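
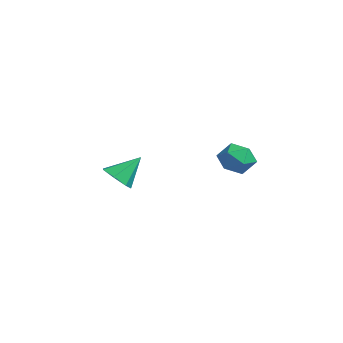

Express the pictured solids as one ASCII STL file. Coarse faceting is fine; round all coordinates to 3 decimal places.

solid 
facet normal -0.129 0.455 0.881
outer loop
vertex 3.277 4.853 1.978
vertex 3.205 3.832 2.494
vertex 4.223 4.345 2.378
endloop
endfacet
facet normal 0.270 0.854 0.445
outer loop
vertex 3.277 4.853 1.978
vertex 4.223 4.345 2.378
vertex 4.241 4.87 1.36
endloop
endfacet
facet normal -0.110 0.983 -0.144
outer loop
vertex 3.277 4.853 1.978
vertex 4.241 4.87 1.36
vertex 3.235 4.682 0.846
endloop
endfacet
facet normal -0.744 0.664 -0.073
outer loop
vertex 3.277 4.853 1.978
vertex 3.235 4.682 0.846
vertex 2.594 4.04 1.547
endloop
endfacet
facet normal -0.756 0.337 0.562
outer loop
vertex 3.277 4.853 1.978
vertex 2.594 4.04 1.547
vertex 3.205 3.832 2.494
endloop
endfacet
facet normal 0.843 0.472 0.258
outer loop
vertex 4.241 4.87 1.36
vertex 4.223 4.345 2.378
vertex 4.766 3.86 1.493
endloop
endfacet
facet normal 0.198 -0.175 0.965
outer loop
vertex 4.223 4.345 2.378
vertex 3.205 3.832 2.494
vertex 4.125 3.218 2.194
endloop
endfacet
facet normal -0.817 -0.366 0.447
outer loop
vertex 3.205 3.832 2.494
vertex 2.594 4.04 1.547
vertex 3.119 3.03 1.68
endloop
endfacet
facet normal -0.798 0.164 -0.580
outer loop
vertex 2.594 4.04 1.547
vertex 3.235 4.682 0.846
vertex 3.137 3.555 0.662
endloop
endfacet
facet normal 0.228 0.681 -0.695
outer loop
vertex 3.235 4.682 0.846
vertex 4.241 4.87 1.36
vertex 4.155 4.068 0.546
endloop
endfacet
facet normal 0.744 -0.664 0.073
outer loop
vertex 4.083 3.047 1.062
vertex 4.766 3.86 1.493
vertex 4.125 3.218 2.194
endloop
endfacet
facet normal 0.110 -0.983 0.144
outer loop
vertex 4.083 3.047 1.062
vertex 4.125 3.218 2.194
vertex 3.119 3.03 1.68
endloop
endfacet
facet normal -0.270 -0.854 -0.445
outer loop
vertex 4.083 3.047 1.062
vertex 3.119 3.03 1.68
vertex 3.137 3.555 0.662
endloop
endfacet
facet normal 0.129 -0.455 -0.881
outer loop
vertex 4.083 3.047 1.062
vertex 3.137 3.555 0.662
vertex 4.155 4.068 0.546
endloop
endfacet
facet normal 0.756 -0.337 -0.562
outer loop
vertex 4.083 3.047 1.062
vertex 4.155 4.068 0.546
vertex 4.766 3.86 1.493
endloop
endfacet
facet normal 0.798 -0.164 0.580
outer loop
vertex 4.125 3.218 2.194
vertex 4.766 3.86 1.493
vertex 4.223 4.345 2.378
endloop
endfacet
facet normal -0.228 -0.681 0.695
outer loop
vertex 3.119 3.03 1.68
vertex 4.125 3.218 2.194
vertex 3.205 3.832 2.494
endloop
endfacet
facet normal -0.843 -0.472 -0.258
outer loop
vertex 3.137 3.555 0.662
vertex 3.119 3.03 1.68
vertex 2.594 4.04 1.547
endloop
endfacet
facet normal -0.198 0.175 -0.965
outer loop
vertex 4.155 4.068 0.546
vertex 3.137 3.555 0.662
vertex 3.235 4.682 0.846
endloop
endfacet
facet normal 0.817 0.366 -0.447
outer loop
vertex 4.766 3.86 1.493
vertex 4.155 4.068 0.546
vertex 4.241 4.87 1.36
endloop
endfacet
facet normal -0.038 -0.705 -0.708
outer loop
vertex -2.165 -0.117 -1.898
vertex -3.229 -0.282 -1.676
vertex -2.779 0.417 -2.396
endloop
endfacet
facet normal 0.705 0.699 -0.119
outer loop
vertex -2.165 -0.117 -1.898
vertex -2.779 0.417 -2.396
vertex -3.151 1.162 -0.224
endloop
endfacet
facet normal -0.039 -0.705 -0.708
outer loop
vertex -2.779 0.417 -2.396
vertex -3.229 -0.282 -1.676
vertex -3.733 0.425 -2.352
endloop
endfacet
facet normal -0.007 0.946 -0.326
outer loop
vertex -2.779 0.417 -2.396
vertex -3.733 0.425 -2.352
vertex -3.151 1.162 -0.224
endloop
endfacet
facet normal -0.038 -0.705 -0.709
outer loop
vertex -3.733 0.425 -2.352
vertex -3.229 -0.282 -1.676
vertex -4.307 -0.1 -1.799
endloop
endfacet
facet normal -0.702 0.710 -0.054
outer loop
vertex -3.733 0.425 -2.352
vertex -4.307 -0.1 -1.799
vertex -3.151 1.162 -0.224
endloop
endfacet
facet normal -0.038 -0.704 -0.709
outer loop
vertex -4.307 -0.1 -1.799
vertex -3.229 -0.282 -1.676
vertex -4.07 -0.762 -1.154
endloop
endfacet
facet normal -0.855 0.171 0.490
outer loop
vertex -4.307 -0.1 -1.799
vertex -4.07 -0.762 -1.154
vertex -3.151 1.162 -0.224
endloop
endfacet
facet normal -0.038 -0.704 -0.709
outer loop
vertex -4.07 -0.762 -1.154
vertex -3.229 -0.282 -1.676
vertex -3.2 -1.063 -0.902
endloop
endfacet
facet normal -0.352 -0.266 0.898
outer loop
vertex -4.07 -0.762 -1.154
vertex -3.2 -1.063 -0.902
vertex -3.151 1.162 -0.224
endloop
endfacet
facet normal -0.038 -0.704 -0.709
outer loop
vertex -3.2 -1.063 -0.902
vertex -3.229 -0.282 -1.676
vertex -2.352 -0.776 -1.233
endloop
endfacet
facet normal 0.428 -0.272 0.862
outer loop
vertex -3.2 -1.063 -0.902
vertex -2.352 -0.776 -1.233
vertex -3.151 1.162 -0.224
endloop
endfacet
facet normal -0.039 -0.704 -0.709
outer loop
vertex -2.352 -0.776 -1.233
vertex -3.229 -0.282 -1.676
vertex -2.165 -0.117 -1.898
endloop
endfacet
facet normal 0.899 0.158 0.409
outer loop
vertex -2.352 -0.776 -1.233
vertex -2.165 -0.117 -1.898
vertex -3.151 1.162 -0.224
endloop
endfacet

endsolid


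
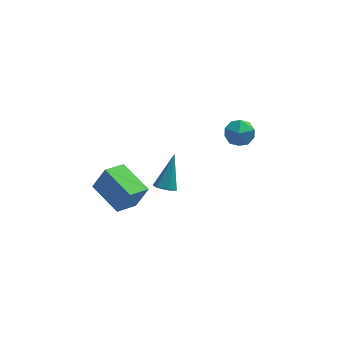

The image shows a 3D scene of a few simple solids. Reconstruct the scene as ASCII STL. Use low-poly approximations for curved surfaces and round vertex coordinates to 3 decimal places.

solid 
facet normal -0.266 -0.564 -0.782
outer loop
vertex 0.508 -1.192 -3.227
vertex 0.003 -1.005 -3.19
vertex 0.364 -0.748 -3.498
endloop
endfacet
facet normal 0.963 0.216 -0.159
outer loop
vertex 0.508 -1.192 -3.227
vertex 0.364 -0.748 -3.498
vertex 0.477 0.005 -1.79
endloop
endfacet
facet normal -0.266 -0.564 -0.782
outer loop
vertex 0.364 -0.748 -3.498
vertex 0.003 -1.005 -3.19
vertex -0.141 -0.561 -3.461
endloop
endfacet
facet normal 0.292 0.868 -0.402
outer loop
vertex 0.364 -0.748 -3.498
vertex -0.141 -0.561 -3.461
vertex 0.477 0.005 -1.79
endloop
endfacet
facet normal -0.265 -0.564 -0.782
outer loop
vertex -0.141 -0.561 -3.461
vertex 0.003 -1.005 -3.19
vertex -0.503 -0.818 -3.153
endloop
endfacet
facet normal -0.604 0.796 -0.046
outer loop
vertex -0.141 -0.561 -3.461
vertex -0.503 -0.818 -3.153
vertex 0.477 0.005 -1.79
endloop
endfacet
facet normal -0.265 -0.564 -0.782
outer loop
vertex -0.503 -0.818 -3.153
vertex 0.003 -1.005 -3.19
vertex -0.359 -1.262 -2.882
endloop
endfacet
facet normal -0.829 0.069 0.554
outer loop
vertex -0.503 -0.818 -3.153
vertex -0.359 -1.262 -2.882
vertex 0.477 0.005 -1.79
endloop
endfacet
facet normal -0.265 -0.564 -0.782
outer loop
vertex -0.359 -1.262 -2.882
vertex 0.003 -1.005 -3.19
vertex 0.147 -1.449 -2.919
endloop
endfacet
facet normal -0.157 -0.583 0.797
outer loop
vertex -0.359 -1.262 -2.882
vertex 0.147 -1.449 -2.919
vertex 0.477 0.005 -1.79
endloop
endfacet
facet normal -0.266 -0.564 -0.782
outer loop
vertex 0.147 -1.449 -2.919
vertex 0.003 -1.005 -3.19
vertex 0.508 -1.192 -3.227
endloop
endfacet
facet normal 0.739 -0.510 0.441
outer loop
vertex 0.147 -1.449 -2.919
vertex 0.508 -1.192 -3.227
vertex 0.477 0.005 -1.79
endloop
endfacet
facet normal -0.584 0.764 0.274
outer loop
vertex -2.548 -2.813 0.066
vertex -1.759 -2.065 -0.339
vertex -3.093 -2.835 -1.036
endloop
endfacet
facet normal -0.680 -0.644 0.349
outer loop
vertex -2.101 -4.135 -1.501
vertex -2.548 -2.813 0.066
vertex -3.093 -2.835 -1.036
endloop
endfacet
facet normal -0.584 0.764 0.274
outer loop
vertex -3.093 -2.835 -1.036
vertex -1.759 -2.065 -0.339
vertex -2.304 -2.087 -1.441
endloop
endfacet
facet normal -0.443 -0.018 -0.896
outer loop
vertex -2.304 -2.087 -1.441
vertex -2.101 -4.135 -1.501
vertex -3.093 -2.835 -1.036
endloop
endfacet
facet normal 0.443 0.018 0.896
outer loop
vertex -2.548 -2.813 0.066
vertex -0.767 -3.365 -0.804
vertex -1.759 -2.065 -0.339
endloop
endfacet
facet normal -0.680 -0.644 0.349
outer loop
vertex -1.556 -4.113 -0.399
vertex -2.548 -2.813 0.066
vertex -2.101 -4.135 -1.501
endloop
endfacet
facet normal 0.443 0.018 0.896
outer loop
vertex -1.556 -4.113 -0.399
vertex -0.767 -3.365 -0.804
vertex -2.548 -2.813 0.066
endloop
endfacet
facet normal 0.680 0.644 -0.349
outer loop
vertex -1.759 -2.065 -0.339
vertex -0.767 -3.365 -0.804
vertex -2.304 -2.087 -1.441
endloop
endfacet
facet normal -0.443 -0.018 -0.896
outer loop
vertex -1.312 -3.387 -1.906
vertex -2.101 -4.135 -1.501
vertex -2.304 -2.087 -1.441
endloop
endfacet
facet normal 0.680 0.644 -0.349
outer loop
vertex -2.304 -2.087 -1.441
vertex -0.767 -3.365 -0.804
vertex -1.312 -3.387 -1.906
endloop
endfacet
facet normal 0.584 -0.764 -0.274
outer loop
vertex -1.312 -3.387 -1.906
vertex -1.556 -4.113 -0.399
vertex -2.101 -4.135 -1.501
endloop
endfacet
facet normal 0.584 -0.764 -0.274
outer loop
vertex -0.767 -3.365 -0.804
vertex -1.556 -4.113 -0.399
vertex -1.312 -3.387 -1.906
endloop
endfacet
facet normal -0.512 0.449 0.732
outer loop
vertex 3.103 2.152 -1.648
vertex 2.761 1.444 -1.453
vertex 3.457 1.668 -1.104
endloop
endfacet
facet normal 0.112 0.777 0.619
outer loop
vertex 3.103 2.152 -1.648
vertex 3.457 1.668 -1.104
vertex 3.905 2.047 -1.661
endloop
endfacet
facet normal 0.129 0.990 -0.062
outer loop
vertex 3.103 2.152 -1.648
vertex 3.905 2.047 -1.661
vertex 3.487 2.058 -2.354
endloop
endfacet
facet normal -0.485 0.793 -0.369
outer loop
vertex 3.103 2.152 -1.648
vertex 3.487 2.058 -2.354
vertex 2.78 1.685 -2.226
endloop
endfacet
facet normal -0.880 0.459 0.121
outer loop
vertex 3.103 2.152 -1.648
vertex 2.78 1.685 -2.226
vertex 2.761 1.444 -1.453
endloop
endfacet
facet normal 0.633 0.300 0.713
outer loop
vertex 3.905 2.047 -1.661
vertex 3.457 1.668 -1.104
vertex 4.06 1.275 -1.474
endloop
endfacet
facet normal -0.375 -0.233 0.897
outer loop
vertex 3.457 1.668 -1.104
vertex 2.761 1.444 -1.453
vertex 3.353 0.902 -1.346
endloop
endfacet
facet normal -0.972 -0.217 -0.092
outer loop
vertex 2.761 1.444 -1.453
vertex 2.78 1.685 -2.226
vertex 2.935 0.913 -2.039
endloop
endfacet
facet normal -0.332 0.325 -0.886
outer loop
vertex 2.78 1.685 -2.226
vertex 3.487 2.058 -2.354
vertex 3.383 1.292 -2.596
endloop
endfacet
facet normal 0.660 0.644 -0.388
outer loop
vertex 3.487 2.058 -2.354
vertex 3.905 2.047 -1.661
vertex 4.079 1.516 -2.247
endloop
endfacet
facet normal 0.485 -0.793 0.369
outer loop
vertex 3.737 0.808 -2.052
vertex 4.06 1.275 -1.474
vertex 3.353 0.902 -1.346
endloop
endfacet
facet normal -0.129 -0.990 0.062
outer loop
vertex 3.737 0.808 -2.052
vertex 3.353 0.902 -1.346
vertex 2.935 0.913 -2.039
endloop
endfacet
facet normal -0.112 -0.777 -0.619
outer loop
vertex 3.737 0.808 -2.052
vertex 2.935 0.913 -2.039
vertex 3.383 1.292 -2.596
endloop
endfacet
facet normal 0.512 -0.449 -0.732
outer loop
vertex 3.737 0.808 -2.052
vertex 3.383 1.292 -2.596
vertex 4.079 1.516 -2.247
endloop
endfacet
facet normal 0.880 -0.459 -0.121
outer loop
vertex 3.737 0.808 -2.052
vertex 4.079 1.516 -2.247
vertex 4.06 1.275 -1.474
endloop
endfacet
facet normal 0.332 -0.325 0.886
outer loop
vertex 3.353 0.902 -1.346
vertex 4.06 1.275 -1.474
vertex 3.457 1.668 -1.104
endloop
endfacet
facet normal -0.660 -0.644 0.388
outer loop
vertex 2.935 0.913 -2.039
vertex 3.353 0.902 -1.346
vertex 2.761 1.444 -1.453
endloop
endfacet
facet normal -0.633 -0.300 -0.713
outer loop
vertex 3.383 1.292 -2.596
vertex 2.935 0.913 -2.039
vertex 2.78 1.685 -2.226
endloop
endfacet
facet normal 0.375 0.233 -0.897
outer loop
vertex 4.079 1.516 -2.247
vertex 3.383 1.292 -2.596
vertex 3.487 2.058 -2.354
endloop
endfacet
facet normal 0.972 0.217 0.092
outer loop
vertex 4.06 1.275 -1.474
vertex 4.079 1.516 -2.247
vertex 3.905 2.047 -1.661
endloop
endfacet

endsolid


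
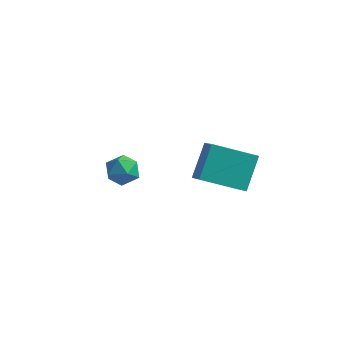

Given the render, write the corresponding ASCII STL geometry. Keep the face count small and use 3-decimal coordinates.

solid 
facet normal -0.832 -0.419 0.365
outer loop
vertex 1.009 -2.603 0.863
vertex 0.965 -1.346 2.206
vertex 0.299 -1.837 0.123
endloop
endfacet
facet normal 0.024 -0.683 -0.730
outer loop
vertex 2.055 -0.954 -0.646
vertex 1.009 -2.603 0.863
vertex 0.299 -1.837 0.123
endloop
endfacet
facet normal -0.832 -0.418 0.365
outer loop
vertex 0.299 -1.837 0.123
vertex 0.965 -1.346 2.206
vertex 0.256 -0.58 1.466
endloop
endfacet
facet normal -0.554 0.599 -0.578
outer loop
vertex 0.256 -0.58 1.466
vertex 2.055 -0.954 -0.646
vertex 0.299 -1.837 0.123
endloop
endfacet
facet normal 0.554 -0.599 0.578
outer loop
vertex 1.009 -2.603 0.863
vertex 2.721 -0.463 1.437
vertex 0.965 -1.346 2.206
endloop
endfacet
facet normal 0.024 -0.683 -0.730
outer loop
vertex 2.764 -1.72 0.094
vertex 1.009 -2.603 0.863
vertex 2.055 -0.954 -0.646
endloop
endfacet
facet normal 0.554 -0.599 0.578
outer loop
vertex 2.764 -1.72 0.094
vertex 2.721 -0.463 1.437
vertex 1.009 -2.603 0.863
endloop
endfacet
facet normal -0.024 0.683 0.730
outer loop
vertex 0.965 -1.346 2.206
vertex 2.721 -0.463 1.437
vertex 0.256 -0.58 1.466
endloop
endfacet
facet normal -0.554 0.598 -0.578
outer loop
vertex 2.011 0.303 0.697
vertex 2.055 -0.954 -0.646
vertex 0.256 -0.58 1.466
endloop
endfacet
facet normal -0.024 0.683 0.730
outer loop
vertex 0.256 -0.58 1.466
vertex 2.721 -0.463 1.437
vertex 2.011 0.303 0.697
endloop
endfacet
facet normal 0.832 0.418 -0.364
outer loop
vertex 2.011 0.303 0.697
vertex 2.764 -1.72 0.094
vertex 2.055 -0.954 -0.646
endloop
endfacet
facet normal 0.832 0.418 -0.365
outer loop
vertex 2.721 -0.463 1.437
vertex 2.764 -1.72 0.094
vertex 2.011 0.303 0.697
endloop
endfacet
facet normal 0.275 0.858 0.434
outer loop
vertex -3.283 -0.079 -1.766
vertex -3.851 -0.224 -1.12
vertex -3.032 -0.519 -1.056
endloop
endfacet
facet normal 0.817 0.573 0.066
outer loop
vertex -3.283 -0.079 -1.766
vertex -3.032 -0.519 -1.056
vertex -2.779 -0.788 -1.847
endloop
endfacet
facet normal 0.610 0.503 -0.612
outer loop
vertex -3.283 -0.079 -1.766
vertex -2.779 -0.788 -1.847
vertex -3.442 -0.658 -2.4
endloop
endfacet
facet normal -0.061 0.745 -0.665
outer loop
vertex -3.283 -0.079 -1.766
vertex -3.442 -0.658 -2.4
vertex -4.104 -0.31 -1.95
endloop
endfacet
facet normal -0.267 0.964 -0.018
outer loop
vertex -3.283 -0.079 -1.766
vertex -4.104 -0.31 -1.95
vertex -3.851 -0.224 -1.12
endloop
endfacet
facet normal 0.941 -0.079 0.328
outer loop
vertex -2.779 -0.788 -1.847
vertex -3.032 -0.519 -1.056
vertex -3.036 -1.37 -1.25
endloop
endfacet
facet normal 0.066 0.382 0.922
outer loop
vertex -3.032 -0.519 -1.056
vertex -3.851 -0.224 -1.12
vertex -3.698 -1.022 -0.8
endloop
endfacet
facet normal -0.811 0.553 0.190
outer loop
vertex -3.851 -0.224 -1.12
vertex -4.104 -0.31 -1.95
vertex -4.361 -0.892 -1.353
endloop
endfacet
facet normal -0.478 0.197 -0.856
outer loop
vertex -4.104 -0.31 -1.95
vertex -3.442 -0.658 -2.4
vertex -4.108 -1.161 -2.144
endloop
endfacet
facet normal 0.606 -0.193 -0.772
outer loop
vertex -3.442 -0.658 -2.4
vertex -2.779 -0.788 -1.847
vertex -3.289 -1.456 -2.08
endloop
endfacet
facet normal 0.061 -0.745 0.665
outer loop
vertex -3.857 -1.601 -1.434
vertex -3.036 -1.37 -1.25
vertex -3.698 -1.022 -0.8
endloop
endfacet
facet normal -0.610 -0.503 0.612
outer loop
vertex -3.857 -1.601 -1.434
vertex -3.698 -1.022 -0.8
vertex -4.361 -0.892 -1.353
endloop
endfacet
facet normal -0.817 -0.573 -0.066
outer loop
vertex -3.857 -1.601 -1.434
vertex -4.361 -0.892 -1.353
vertex -4.108 -1.161 -2.144
endloop
endfacet
facet normal -0.275 -0.858 -0.434
outer loop
vertex -3.857 -1.601 -1.434
vertex -4.108 -1.161 -2.144
vertex -3.289 -1.456 -2.08
endloop
endfacet
facet normal 0.267 -0.964 0.018
outer loop
vertex -3.857 -1.601 -1.434
vertex -3.289 -1.456 -2.08
vertex -3.036 -1.37 -1.25
endloop
endfacet
facet normal 0.478 -0.197 0.856
outer loop
vertex -3.698 -1.022 -0.8
vertex -3.036 -1.37 -1.25
vertex -3.032 -0.519 -1.056
endloop
endfacet
facet normal -0.606 0.193 0.772
outer loop
vertex -4.361 -0.892 -1.353
vertex -3.698 -1.022 -0.8
vertex -3.851 -0.224 -1.12
endloop
endfacet
facet normal -0.941 0.079 -0.328
outer loop
vertex -4.108 -1.161 -2.144
vertex -4.361 -0.892 -1.353
vertex -4.104 -0.31 -1.95
endloop
endfacet
facet normal -0.066 -0.382 -0.922
outer loop
vertex -3.289 -1.456 -2.08
vertex -4.108 -1.161 -2.144
vertex -3.442 -0.658 -2.4
endloop
endfacet
facet normal 0.811 -0.553 -0.190
outer loop
vertex -3.036 -1.37 -1.25
vertex -3.289 -1.456 -2.08
vertex -2.779 -0.788 -1.847
endloop
endfacet

endsolid


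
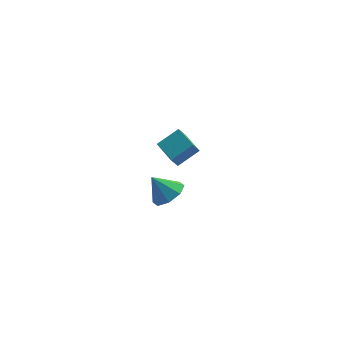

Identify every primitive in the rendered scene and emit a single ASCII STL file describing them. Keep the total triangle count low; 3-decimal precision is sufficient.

solid 
facet normal -0.474 -0.244 0.846
outer loop
vertex -0.493 2.275 0.893
vertex -1.051 3.791 1.017
vertex -1.717 1.889 0.097
endloop
endfacet
facet normal 0.345 -0.935 -0.077
outer loop
vertex -1.329 2.089 -0.597
vertex -0.493 2.275 0.893
vertex -1.717 1.889 0.097
endloop
endfacet
facet normal -0.474 -0.244 0.846
outer loop
vertex -1.717 1.889 0.097
vertex -1.051 3.791 1.017
vertex -2.275 3.405 0.221
endloop
endfacet
facet normal -0.811 -0.255 -0.527
outer loop
vertex -2.275 3.405 0.221
vertex -1.329 2.089 -0.597
vertex -1.717 1.889 0.097
endloop
endfacet
facet normal 0.811 0.255 0.527
outer loop
vertex -0.493 2.275 0.893
vertex -0.663 3.991 0.323
vertex -1.051 3.791 1.017
endloop
endfacet
facet normal 0.345 -0.935 -0.077
outer loop
vertex -0.105 2.475 0.199
vertex -0.493 2.275 0.893
vertex -1.329 2.089 -0.597
endloop
endfacet
facet normal 0.811 0.255 0.527
outer loop
vertex -0.105 2.475 0.199
vertex -0.663 3.991 0.323
vertex -0.493 2.275 0.893
endloop
endfacet
facet normal -0.345 0.935 0.077
outer loop
vertex -1.051 3.791 1.017
vertex -0.663 3.991 0.323
vertex -2.275 3.405 0.221
endloop
endfacet
facet normal -0.811 -0.255 -0.527
outer loop
vertex -1.887 3.605 -0.473
vertex -1.329 2.089 -0.597
vertex -2.275 3.405 0.221
endloop
endfacet
facet normal -0.345 0.935 0.077
outer loop
vertex -2.275 3.405 0.221
vertex -0.663 3.991 0.323
vertex -1.887 3.605 -0.473
endloop
endfacet
facet normal 0.474 0.244 -0.846
outer loop
vertex -1.887 3.605 -0.473
vertex -0.105 2.475 0.199
vertex -1.329 2.089 -0.597
endloop
endfacet
facet normal 0.474 0.244 -0.846
outer loop
vertex -0.663 3.991 0.323
vertex -0.105 2.475 0.199
vertex -1.887 3.605 -0.473
endloop
endfacet
facet normal 0.560 -0.227 -0.797
outer loop
vertex -1.82 -3.688 3.039
vertex -2.617 -3.713 2.486
vertex -1.979 -3.027 2.739
endloop
endfacet
facet normal 0.384 0.457 0.803
outer loop
vertex -1.82 -3.688 3.039
vertex -1.979 -3.027 2.739
vertex -3.423 -3.387 3.634
endloop
endfacet
facet normal 0.560 -0.227 -0.797
outer loop
vertex -1.979 -3.027 2.739
vertex -2.617 -3.713 2.486
vertex -2.512 -2.769 2.291
endloop
endfacet
facet normal 0.055 0.892 0.448
outer loop
vertex -1.979 -3.027 2.739
vertex -2.512 -2.769 2.291
vertex -3.423 -3.387 3.634
endloop
endfacet
facet normal 0.559 -0.227 -0.797
outer loop
vertex -2.512 -2.769 2.291
vertex -2.617 -3.713 2.486
vertex -3.106 -3.063 1.958
endloop
endfacet
facet normal -0.477 0.875 0.079
outer loop
vertex -2.512 -2.769 2.291
vertex -3.106 -3.063 1.958
vertex -3.423 -3.387 3.634
endloop
endfacet
facet normal 0.560 -0.227 -0.797
outer loop
vertex -3.106 -3.063 1.958
vertex -2.617 -3.713 2.486
vertex -3.414 -3.739 1.934
endloop
endfacet
facet normal -0.905 0.416 -0.091
outer loop
vertex -3.106 -3.063 1.958
vertex -3.414 -3.739 1.934
vertex -3.423 -3.387 3.634
endloop
endfacet
facet normal 0.560 -0.226 -0.797
outer loop
vertex -3.414 -3.739 1.934
vertex -2.617 -3.713 2.486
vertex -3.255 -4.399 2.233
endloop
endfacet
facet normal -0.975 -0.217 0.040
outer loop
vertex -3.414 -3.739 1.934
vertex -3.255 -4.399 2.233
vertex -3.423 -3.387 3.634
endloop
endfacet
facet normal 0.560 -0.227 -0.797
outer loop
vertex -3.255 -4.399 2.233
vertex -2.617 -3.713 2.486
vertex -2.722 -4.658 2.681
endloop
endfacet
facet normal -0.648 -0.652 0.394
outer loop
vertex -3.255 -4.399 2.233
vertex -2.722 -4.658 2.681
vertex -3.423 -3.387 3.634
endloop
endfacet
facet normal 0.560 -0.227 -0.797
outer loop
vertex -2.722 -4.658 2.681
vertex -2.617 -3.713 2.486
vertex -2.128 -4.363 3.015
endloop
endfacet
facet normal -0.114 -0.635 0.764
outer loop
vertex -2.722 -4.658 2.681
vertex -2.128 -4.363 3.015
vertex -3.423 -3.387 3.634
endloop
endfacet
facet normal 0.560 -0.227 -0.797
outer loop
vertex -2.128 -4.363 3.015
vertex -2.617 -3.713 2.486
vertex -1.82 -3.688 3.039
endloop
endfacet
facet normal 0.313 -0.176 0.933
outer loop
vertex -2.128 -4.363 3.015
vertex -1.82 -3.688 3.039
vertex -3.423 -3.387 3.634
endloop
endfacet

endsolid


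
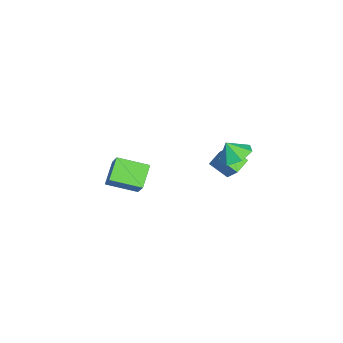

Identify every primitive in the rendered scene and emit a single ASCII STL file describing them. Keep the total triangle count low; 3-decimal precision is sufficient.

solid 
facet normal 0.044 0.508 -0.860
outer loop
vertex 3.274 4.568 3.216
vertex 2.403 4.114 2.903
vertex 2.517 4.993 3.428
endloop
endfacet
facet normal 0.365 0.197 0.910
outer loop
vertex 3.274 4.568 3.216
vertex 2.517 4.993 3.428
vertex 2.357 3.586 3.797
endloop
endfacet
facet normal 0.045 0.508 -0.860
outer loop
vertex 2.517 4.993 3.428
vertex 2.403 4.114 2.903
vertex 1.674 4.757 3.245
endloop
endfacet
facet normal -0.276 0.273 0.921
outer loop
vertex 2.517 4.993 3.428
vertex 1.674 4.757 3.245
vertex 2.357 3.586 3.797
endloop
endfacet
facet normal 0.045 0.508 -0.860
outer loop
vertex 1.674 4.757 3.245
vertex 2.403 4.114 2.903
vertex 1.381 4.037 2.804
endloop
endfacet
facet normal -0.734 -0.112 0.670
outer loop
vertex 1.674 4.757 3.245
vertex 1.381 4.037 2.804
vertex 2.357 3.586 3.797
endloop
endfacet
facet normal 0.045 0.509 -0.860
outer loop
vertex 1.381 4.037 2.804
vertex 2.403 4.114 2.903
vertex 1.857 3.375 2.437
endloop
endfacet
facet normal -0.660 -0.667 0.346
outer loop
vertex 1.381 4.037 2.804
vertex 1.857 3.375 2.437
vertex 2.357 3.586 3.797
endloop
endfacet
facet normal 0.045 0.509 -0.860
outer loop
vertex 1.857 3.375 2.437
vertex 2.403 4.114 2.903
vertex 2.745 3.27 2.421
endloop
endfacet
facet normal -0.112 -0.975 0.192
outer loop
vertex 1.857 3.375 2.437
vertex 2.745 3.27 2.421
vertex 2.357 3.586 3.797
endloop
endfacet
facet normal 0.045 0.509 -0.860
outer loop
vertex 2.745 3.27 2.421
vertex 2.403 4.114 2.903
vertex 3.375 3.801 2.768
endloop
endfacet
facet normal 0.498 -0.804 0.325
outer loop
vertex 2.745 3.27 2.421
vertex 3.375 3.801 2.768
vertex 2.357 3.586 3.797
endloop
endfacet
facet normal 0.044 0.508 -0.860
outer loop
vertex 3.375 3.801 2.768
vertex 2.403 4.114 2.903
vertex 3.274 4.568 3.216
endloop
endfacet
facet normal 0.711 -0.283 0.644
outer loop
vertex 3.375 3.801 2.768
vertex 3.274 4.568 3.216
vertex 2.357 3.586 3.797
endloop
endfacet
facet normal -0.783 0.109 0.613
outer loop
vertex -2.846 -3.296 -2.381
vertex -3.023 -1.436 -2.937
vertex -3.978 -3.809 -3.737
endloop
endfacet
facet normal 0.091 -0.954 0.285
outer loop
vertex -2.717 -3.984 -4.723
vertex -2.846 -3.296 -2.381
vertex -3.978 -3.809 -3.737
endloop
endfacet
facet normal -0.783 0.109 0.612
outer loop
vertex -3.978 -3.809 -3.737
vertex -3.023 -1.436 -2.937
vertex -4.155 -1.948 -4.294
endloop
endfacet
facet normal -0.615 -0.279 -0.737
outer loop
vertex -4.155 -1.948 -4.294
vertex -2.717 -3.984 -4.723
vertex -3.978 -3.809 -3.737
endloop
endfacet
facet normal 0.615 0.279 0.737
outer loop
vertex -2.846 -3.296 -2.381
vertex -1.762 -1.611 -3.923
vertex -3.023 -1.436 -2.937
endloop
endfacet
facet normal 0.090 -0.954 0.285
outer loop
vertex -1.585 -3.472 -3.366
vertex -2.846 -3.296 -2.381
vertex -2.717 -3.984 -4.723
endloop
endfacet
facet normal 0.615 0.279 0.737
outer loop
vertex -1.585 -3.472 -3.366
vertex -1.762 -1.611 -3.923
vertex -2.846 -3.296 -2.381
endloop
endfacet
facet normal -0.090 0.954 -0.285
outer loop
vertex -3.023 -1.436 -2.937
vertex -1.762 -1.611 -3.923
vertex -4.155 -1.948 -4.294
endloop
endfacet
facet normal -0.615 -0.279 -0.738
outer loop
vertex -2.894 -2.124 -5.279
vertex -2.717 -3.984 -4.723
vertex -4.155 -1.948 -4.294
endloop
endfacet
facet normal -0.090 0.954 -0.286
outer loop
vertex -4.155 -1.948 -4.294
vertex -1.762 -1.611 -3.923
vertex -2.894 -2.124 -5.279
endloop
endfacet
facet normal 0.783 -0.109 -0.612
outer loop
vertex -2.894 -2.124 -5.279
vertex -1.585 -3.472 -3.366
vertex -2.717 -3.984 -4.723
endloop
endfacet
facet normal 0.783 -0.109 -0.612
outer loop
vertex -1.762 -1.611 -3.923
vertex -1.585 -3.472 -3.366
vertex -2.894 -2.124 -5.279
endloop
endfacet
facet normal -0.880 0.391 0.272
outer loop
vertex -2.563 3.102 -0.384
vertex -2.345 4.164 -1.205
vertex -3.141 2.473 -1.351
endloop
endfacet
facet normal -0.160 -0.781 0.604
outer loop
vertex -2.155 2.036 -1.655
vertex -2.563 3.102 -0.384
vertex -3.141 2.473 -1.351
endloop
endfacet
facet normal -0.880 0.391 0.271
outer loop
vertex -3.141 2.473 -1.351
vertex -2.345 4.164 -1.205
vertex -2.922 3.535 -2.172
endloop
endfacet
facet normal -0.447 -0.487 -0.750
outer loop
vertex -2.922 3.535 -2.172
vertex -2.155 2.036 -1.655
vertex -3.141 2.473 -1.351
endloop
endfacet
facet normal 0.447 0.488 0.750
outer loop
vertex -2.563 3.102 -0.384
vertex -1.359 3.727 -1.509
vertex -2.345 4.164 -1.205
endloop
endfacet
facet normal -0.160 -0.781 0.604
outer loop
vertex -1.578 2.665 -0.688
vertex -2.563 3.102 -0.384
vertex -2.155 2.036 -1.655
endloop
endfacet
facet normal 0.448 0.487 0.750
outer loop
vertex -1.578 2.665 -0.688
vertex -1.359 3.727 -1.509
vertex -2.563 3.102 -0.384
endloop
endfacet
facet normal 0.160 0.781 -0.604
outer loop
vertex -2.345 4.164 -1.205
vertex -1.359 3.727 -1.509
vertex -2.922 3.535 -2.172
endloop
endfacet
facet normal -0.448 -0.488 -0.750
outer loop
vertex -1.937 3.098 -2.476
vertex -2.155 2.036 -1.655
vertex -2.922 3.535 -2.172
endloop
endfacet
facet normal 0.160 0.781 -0.604
outer loop
vertex -2.922 3.535 -2.172
vertex -1.359 3.727 -1.509
vertex -1.937 3.098 -2.476
endloop
endfacet
facet normal 0.880 -0.390 -0.271
outer loop
vertex -1.937 3.098 -2.476
vertex -1.578 2.665 -0.688
vertex -2.155 2.036 -1.655
endloop
endfacet
facet normal 0.879 -0.391 -0.271
outer loop
vertex -1.359 3.727 -1.509
vertex -1.578 2.665 -0.688
vertex -1.937 3.098 -2.476
endloop
endfacet

endsolid


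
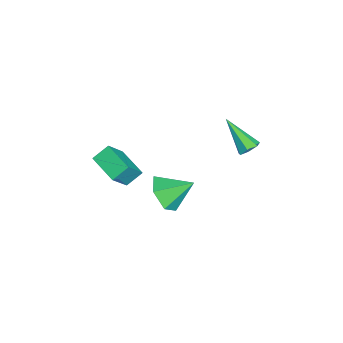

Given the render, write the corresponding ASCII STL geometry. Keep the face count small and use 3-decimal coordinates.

solid 
facet normal 0.472 0.545 -0.693
outer loop
vertex 1.279 2.661 -1.197
vertex 1.066 2.3 -1.626
vertex 0.82 2.799 -1.401
endloop
endfacet
facet normal -0.153 0.623 0.767
outer loop
vertex 1.279 2.661 -1.197
vertex 0.82 2.799 -1.401
vertex 0.134 1.22 -0.254
endloop
endfacet
facet normal 0.472 0.545 -0.693
outer loop
vertex 0.82 2.799 -1.401
vertex 1.066 2.3 -1.626
vertex 0.547 2.561 -1.774
endloop
endfacet
facet normal -0.808 0.533 0.251
outer loop
vertex 0.82 2.799 -1.401
vertex 0.547 2.561 -1.774
vertex 0.134 1.22 -0.254
endloop
endfacet
facet normal 0.472 0.545 -0.693
outer loop
vertex 0.547 2.561 -1.774
vertex 1.066 2.3 -1.626
vertex 0.664 2.127 -2.036
endloop
endfacet
facet normal -0.947 -0.065 -0.315
outer loop
vertex 0.547 2.561 -1.774
vertex 0.664 2.127 -2.036
vertex 0.134 1.22 -0.254
endloop
endfacet
facet normal 0.471 0.546 -0.693
outer loop
vertex 0.664 2.127 -2.036
vertex 1.066 2.3 -1.626
vertex 1.085 1.823 -1.989
endloop
endfacet
facet normal -0.466 -0.724 -0.507
outer loop
vertex 0.664 2.127 -2.036
vertex 1.085 1.823 -1.989
vertex 0.134 1.22 -0.254
endloop
endfacet
facet normal 0.471 0.546 -0.693
outer loop
vertex 1.085 1.823 -1.989
vertex 1.066 2.3 -1.626
vertex 1.491 1.879 -1.669
endloop
endfacet
facet normal 0.272 -0.945 -0.180
outer loop
vertex 1.085 1.823 -1.989
vertex 1.491 1.879 -1.669
vertex 0.134 1.22 -0.254
endloop
endfacet
facet normal 0.471 0.546 -0.693
outer loop
vertex 1.491 1.879 -1.669
vertex 1.066 2.3 -1.626
vertex 1.578 2.252 -1.316
endloop
endfacet
facet normal 0.712 -0.563 0.420
outer loop
vertex 1.491 1.879 -1.669
vertex 1.578 2.252 -1.316
vertex 0.134 1.22 -0.254
endloop
endfacet
facet normal 0.471 0.546 -0.693
outer loop
vertex 1.578 2.252 -1.316
vertex 1.066 2.3 -1.626
vertex 1.279 2.661 -1.197
endloop
endfacet
facet normal 0.522 0.136 0.842
outer loop
vertex 1.578 2.252 -1.316
vertex 1.279 2.661 -1.197
vertex 0.134 1.22 -0.254
endloop
endfacet
facet normal -0.770 -0.594 0.231
outer loop
vertex 1.198 -5.002 -2.258
vertex 0.8 -4.261 -1.681
vertex 0.291 -4.381 -3.683
endloop
endfacet
facet normal 0.390 -0.727 -0.565
outer loop
vertex 1.54 -3.419 -4.059
vertex 1.198 -5.002 -2.258
vertex 0.291 -4.381 -3.683
endloop
endfacet
facet normal -0.771 -0.594 0.232
outer loop
vertex 0.291 -4.381 -3.683
vertex 0.8 -4.261 -1.681
vertex -0.107 -3.639 -3.106
endloop
endfacet
facet normal -0.504 0.345 -0.792
outer loop
vertex -0.107 -3.639 -3.106
vertex 1.54 -3.419 -4.059
vertex 0.291 -4.381 -3.683
endloop
endfacet
facet normal 0.504 -0.345 0.791
outer loop
vertex 1.198 -5.002 -2.258
vertex 2.049 -3.299 -2.057
vertex 0.8 -4.261 -1.681
endloop
endfacet
facet normal 0.389 -0.727 -0.565
outer loop
vertex 2.447 -4.041 -2.634
vertex 1.198 -5.002 -2.258
vertex 1.54 -3.419 -4.059
endloop
endfacet
facet normal 0.504 -0.345 0.792
outer loop
vertex 2.447 -4.041 -2.634
vertex 2.049 -3.299 -2.057
vertex 1.198 -5.002 -2.258
endloop
endfacet
facet normal -0.390 0.727 0.565
outer loop
vertex 0.8 -4.261 -1.681
vertex 2.049 -3.299 -2.057
vertex -0.107 -3.639 -3.106
endloop
endfacet
facet normal -0.504 0.346 -0.791
outer loop
vertex 1.142 -2.678 -3.482
vertex 1.54 -3.419 -4.059
vertex -0.107 -3.639 -3.106
endloop
endfacet
facet normal -0.390 0.727 0.565
outer loop
vertex -0.107 -3.639 -3.106
vertex 2.049 -3.299 -2.057
vertex 1.142 -2.678 -3.482
endloop
endfacet
facet normal 0.771 0.594 -0.231
outer loop
vertex 1.142 -2.678 -3.482
vertex 2.447 -4.041 -2.634
vertex 1.54 -3.419 -4.059
endloop
endfacet
facet normal 0.771 0.594 -0.232
outer loop
vertex 2.049 -3.299 -2.057
vertex 2.447 -4.041 -2.634
vertex 1.142 -2.678 -3.482
endloop
endfacet
facet normal -0.024 -0.832 -0.555
outer loop
vertex 2.924 -2.157 -3.043
vertex 2.361 -1.628 -3.812
vertex 3.45 -1.638 -3.844
endloop
endfacet
facet normal 0.769 0.170 0.616
outer loop
vertex 2.924 -2.157 -3.043
vertex 3.45 -1.638 -3.844
vertex 2.399 -0.272 -2.908
endloop
endfacet
facet normal -0.024 -0.832 -0.555
outer loop
vertex 3.45 -1.638 -3.844
vertex 2.361 -1.628 -3.812
vertex 2.887 -1.109 -4.613
endloop
endfacet
facet normal 0.753 0.650 -0.104
outer loop
vertex 3.45 -1.638 -3.844
vertex 2.887 -1.109 -4.613
vertex 2.399 -0.272 -2.908
endloop
endfacet
facet normal -0.024 -0.832 -0.555
outer loop
vertex 2.887 -1.109 -4.613
vertex 2.361 -1.628 -3.812
vertex 1.797 -1.099 -4.581
endloop
endfacet
facet normal -0.005 0.897 -0.442
outer loop
vertex 2.887 -1.109 -4.613
vertex 1.797 -1.099 -4.581
vertex 2.399 -0.272 -2.908
endloop
endfacet
facet normal -0.024 -0.832 -0.555
outer loop
vertex 1.797 -1.099 -4.581
vertex 2.361 -1.628 -3.812
vertex 1.271 -1.618 -3.78
endloop
endfacet
facet normal -0.746 0.664 -0.060
outer loop
vertex 1.797 -1.099 -4.581
vertex 1.271 -1.618 -3.78
vertex 2.399 -0.272 -2.908
endloop
endfacet
facet normal -0.024 -0.832 -0.555
outer loop
vertex 1.271 -1.618 -3.78
vertex 2.361 -1.628 -3.812
vertex 1.834 -2.147 -3.011
endloop
endfacet
facet normal -0.729 0.183 0.660
outer loop
vertex 1.271 -1.618 -3.78
vertex 1.834 -2.147 -3.011
vertex 2.399 -0.272 -2.908
endloop
endfacet
facet normal -0.024 -0.832 -0.555
outer loop
vertex 1.834 -2.147 -3.011
vertex 2.361 -1.628 -3.812
vertex 2.924 -2.157 -3.043
endloop
endfacet
facet normal 0.029 -0.063 0.998
outer loop
vertex 1.834 -2.147 -3.011
vertex 2.924 -2.157 -3.043
vertex 2.399 -0.272 -2.908
endloop
endfacet

endsolid


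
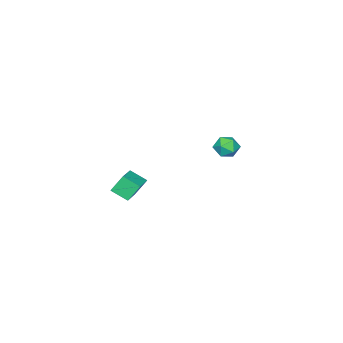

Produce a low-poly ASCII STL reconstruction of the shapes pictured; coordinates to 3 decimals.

solid 
facet normal -0.663 0.494 -0.562
outer loop
vertex -2.211 3.969 1.233
vertex -2.711 3.568 1.47
vertex -2.555 4.148 1.796
endloop
endfacet
facet normal -0.126 0.921 -0.369
outer loop
vertex -2.211 3.969 1.233
vertex -2.555 4.148 1.796
vertex -1.877 4.23 1.77
endloop
endfacet
facet normal 0.482 0.632 -0.607
outer loop
vertex -2.211 3.969 1.233
vertex -1.877 4.23 1.77
vertex -1.614 3.7 1.427
endloop
endfacet
facet normal 0.320 0.026 -0.947
outer loop
vertex -2.211 3.969 1.233
vertex -1.614 3.7 1.427
vertex -2.129 3.291 1.242
endloop
endfacet
facet normal -0.388 -0.059 -0.920
outer loop
vertex -2.211 3.969 1.233
vertex -2.129 3.291 1.242
vertex -2.711 3.568 1.47
endloop
endfacet
facet normal -0.100 0.933 0.344
outer loop
vertex -1.877 4.23 1.77
vertex -2.555 4.148 1.796
vertex -2.171 3.989 2.338
endloop
endfacet
facet normal -0.969 0.243 0.031
outer loop
vertex -2.555 4.148 1.796
vertex -2.711 3.568 1.47
vertex -2.686 3.58 2.153
endloop
endfacet
facet normal -0.525 -0.651 -0.548
outer loop
vertex -2.711 3.568 1.47
vertex -2.129 3.291 1.242
vertex -2.423 3.05 1.81
endloop
endfacet
facet normal 0.621 -0.515 -0.591
outer loop
vertex -2.129 3.291 1.242
vertex -1.614 3.7 1.427
vertex -1.745 3.132 1.784
endloop
endfacet
facet normal 0.884 0.465 -0.041
outer loop
vertex -1.614 3.7 1.427
vertex -1.877 4.23 1.77
vertex -1.589 3.712 2.11
endloop
endfacet
facet normal -0.320 -0.026 0.947
outer loop
vertex -2.089 3.311 2.347
vertex -2.171 3.989 2.338
vertex -2.686 3.58 2.153
endloop
endfacet
facet normal -0.482 -0.632 0.607
outer loop
vertex -2.089 3.311 2.347
vertex -2.686 3.58 2.153
vertex -2.423 3.05 1.81
endloop
endfacet
facet normal 0.126 -0.921 0.369
outer loop
vertex -2.089 3.311 2.347
vertex -2.423 3.05 1.81
vertex -1.745 3.132 1.784
endloop
endfacet
facet normal 0.663 -0.494 0.562
outer loop
vertex -2.089 3.311 2.347
vertex -1.745 3.132 1.784
vertex -1.589 3.712 2.11
endloop
endfacet
facet normal 0.388 0.059 0.920
outer loop
vertex -2.089 3.311 2.347
vertex -1.589 3.712 2.11
vertex -2.171 3.989 2.338
endloop
endfacet
facet normal -0.621 0.515 0.591
outer loop
vertex -2.686 3.58 2.153
vertex -2.171 3.989 2.338
vertex -2.555 4.148 1.796
endloop
endfacet
facet normal -0.884 -0.465 0.041
outer loop
vertex -2.423 3.05 1.81
vertex -2.686 3.58 2.153
vertex -2.711 3.568 1.47
endloop
endfacet
facet normal 0.100 -0.933 -0.344
outer loop
vertex -1.745 3.132 1.784
vertex -2.423 3.05 1.81
vertex -2.129 3.291 1.242
endloop
endfacet
facet normal 0.969 -0.243 -0.031
outer loop
vertex -1.589 3.712 2.11
vertex -1.745 3.132 1.784
vertex -1.614 3.7 1.427
endloop
endfacet
facet normal 0.525 0.651 0.548
outer loop
vertex -2.171 3.989 2.338
vertex -1.589 3.712 2.11
vertex -1.877 4.23 1.77
endloop
endfacet
facet normal -0.444 0.355 0.823
outer loop
vertex -3.828 -3.387 -3.117
vertex -2.461 -2.742 -2.657
vertex -4.072 -2.504 -3.63
endloop
endfacet
facet normal -0.865 -0.408 -0.291
outer loop
vertex -3.579 -2.898 -4.543
vertex -3.828 -3.387 -3.117
vertex -4.072 -2.504 -3.63
endloop
endfacet
facet normal -0.444 0.355 0.823
outer loop
vertex -4.072 -2.504 -3.63
vertex -2.461 -2.742 -2.657
vertex -2.705 -1.859 -3.17
endloop
endfacet
facet normal -0.232 0.841 -0.488
outer loop
vertex -2.705 -1.859 -3.17
vertex -3.579 -2.898 -4.543
vertex -4.072 -2.504 -3.63
endloop
endfacet
facet normal 0.232 -0.841 0.488
outer loop
vertex -3.828 -3.387 -3.117
vertex -1.968 -3.136 -3.57
vertex -2.461 -2.742 -2.657
endloop
endfacet
facet normal -0.865 -0.408 -0.291
outer loop
vertex -3.335 -3.781 -4.03
vertex -3.828 -3.387 -3.117
vertex -3.579 -2.898 -4.543
endloop
endfacet
facet normal 0.232 -0.841 0.488
outer loop
vertex -3.335 -3.781 -4.03
vertex -1.968 -3.136 -3.57
vertex -3.828 -3.387 -3.117
endloop
endfacet
facet normal 0.865 0.408 0.291
outer loop
vertex -2.461 -2.742 -2.657
vertex -1.968 -3.136 -3.57
vertex -2.705 -1.859 -3.17
endloop
endfacet
facet normal -0.232 0.841 -0.488
outer loop
vertex -2.212 -2.253 -4.083
vertex -3.579 -2.898 -4.543
vertex -2.705 -1.859 -3.17
endloop
endfacet
facet normal 0.865 0.408 0.291
outer loop
vertex -2.705 -1.859 -3.17
vertex -1.968 -3.136 -3.57
vertex -2.212 -2.253 -4.083
endloop
endfacet
facet normal 0.444 -0.355 -0.823
outer loop
vertex -2.212 -2.253 -4.083
vertex -3.335 -3.781 -4.03
vertex -3.579 -2.898 -4.543
endloop
endfacet
facet normal 0.444 -0.355 -0.823
outer loop
vertex -1.968 -3.136 -3.57
vertex -3.335 -3.781 -4.03
vertex -2.212 -2.253 -4.083
endloop
endfacet

endsolid


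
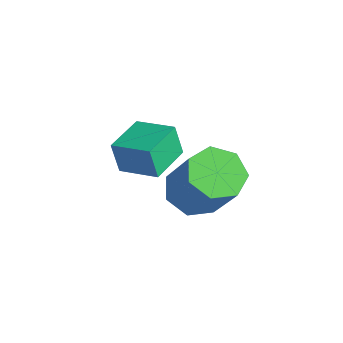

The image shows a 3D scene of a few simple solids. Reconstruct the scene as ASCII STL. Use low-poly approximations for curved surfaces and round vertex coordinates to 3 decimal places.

solid 
facet normal -0.568 -0.023 -0.823
outer loop
vertex 0.514 1.423 -2.435
vertex -0.23 1.215 -1.916
vertex 0.091 2.053 -2.161
endloop
endfacet
facet normal 0.635 0.624 -0.455
outer loop
vertex 0.514 1.423 -2.435
vertex 0.091 2.053 -2.161
vertex 1.694 1.472 -0.722
endloop
endfacet
facet normal 0.635 0.624 -0.455
outer loop
vertex 1.694 1.472 -0.722
vertex 0.091 2.053 -2.161
vertex 1.27 2.102 -0.449
endloop
endfacet
facet normal 0.567 0.024 0.824
outer loop
vertex 1.694 1.472 -0.722
vertex 1.27 2.102 -0.449
vertex 0.95 1.265 -0.204
endloop
endfacet
facet normal -0.567 -0.024 -0.823
outer loop
vertex 0.091 2.053 -2.161
vertex -0.23 1.215 -1.916
vertex -0.574 2.053 -1.703
endloop
endfacet
facet normal -0.013 1.000 -0.019
outer loop
vertex 0.091 2.053 -2.161
vertex -0.574 2.053 -1.703
vertex 1.27 2.102 -0.449
endloop
endfacet
facet normal -0.013 1.000 -0.019
outer loop
vertex 1.27 2.102 -0.449
vertex -0.574 2.053 -1.703
vertex 0.606 2.102 0.009
endloop
endfacet
facet normal 0.568 0.024 0.823
outer loop
vertex 1.27 2.102 -0.449
vertex 0.606 2.102 0.009
vertex 0.95 1.265 -0.204
endloop
endfacet
facet normal -0.567 -0.024 -0.823
outer loop
vertex -0.574 2.053 -1.703
vertex -0.23 1.215 -1.916
vertex -0.979 1.422 -1.406
endloop
endfacet
facet normal -0.653 0.622 0.432
outer loop
vertex -0.574 2.053 -1.703
vertex -0.979 1.422 -1.406
vertex 0.606 2.102 0.009
endloop
endfacet
facet normal -0.652 0.623 0.431
outer loop
vertex 0.606 2.102 0.009
vertex -0.979 1.422 -1.406
vertex 0.2 1.471 0.307
endloop
endfacet
facet normal 0.567 0.024 0.823
outer loop
vertex 0.606 2.102 0.009
vertex 0.2 1.471 0.307
vertex 0.95 1.265 -0.204
endloop
endfacet
facet normal -0.567 -0.024 -0.823
outer loop
vertex -0.979 1.422 -1.406
vertex -0.23 1.215 -1.916
vertex -0.82 0.635 -1.493
endloop
endfacet
facet normal -0.800 -0.223 0.557
outer loop
vertex -0.979 1.422 -1.406
vertex -0.82 0.635 -1.493
vertex 0.2 1.471 0.307
endloop
endfacet
facet normal -0.800 -0.223 0.557
outer loop
vertex 0.2 1.471 0.307
vertex -0.82 0.635 -1.493
vertex 0.359 0.684 0.22
endloop
endfacet
facet normal 0.567 0.024 0.823
outer loop
vertex 0.2 1.471 0.307
vertex 0.359 0.684 0.22
vertex 0.95 1.265 -0.204
endloop
endfacet
facet normal -0.567 -0.023 -0.823
outer loop
vertex -0.82 0.635 -1.493
vertex -0.23 1.215 -1.916
vertex -0.217 0.286 -1.899
endloop
endfacet
facet normal -0.345 -0.901 0.263
outer loop
vertex -0.82 0.635 -1.493
vertex -0.217 0.286 -1.899
vertex 0.359 0.684 0.22
endloop
endfacet
facet normal -0.344 -0.901 0.263
outer loop
vertex 0.359 0.684 0.22
vertex -0.217 0.286 -1.899
vertex 0.963 0.335 -0.186
endloop
endfacet
facet normal 0.567 0.024 0.823
outer loop
vertex 0.359 0.684 0.22
vertex 0.963 0.335 -0.186
vertex 0.95 1.265 -0.204
endloop
endfacet
facet normal -0.567 -0.023 -0.823
outer loop
vertex -0.217 0.286 -1.899
vertex -0.23 1.215 -1.916
vertex 0.377 0.636 -2.318
endloop
endfacet
facet normal 0.369 -0.901 -0.229
outer loop
vertex -0.217 0.286 -1.899
vertex 0.377 0.636 -2.318
vertex 0.963 0.335 -0.186
endloop
endfacet
facet normal 0.369 -0.901 -0.229
outer loop
vertex 0.963 0.335 -0.186
vertex 0.377 0.636 -2.318
vertex 1.557 0.685 -0.605
endloop
endfacet
facet normal 0.567 0.024 0.823
outer loop
vertex 0.963 0.335 -0.186
vertex 1.557 0.685 -0.605
vertex 0.95 1.265 -0.204
endloop
endfacet
facet normal -0.568 -0.024 -0.823
outer loop
vertex 0.377 0.636 -2.318
vertex -0.23 1.215 -1.916
vertex 0.514 1.423 -2.435
endloop
endfacet
facet normal 0.806 -0.222 -0.549
outer loop
vertex 0.377 0.636 -2.318
vertex 0.514 1.423 -2.435
vertex 1.557 0.685 -0.605
endloop
endfacet
facet normal 0.806 -0.222 -0.549
outer loop
vertex 1.557 0.685 -0.605
vertex 0.514 1.423 -2.435
vertex 1.694 1.472 -0.722
endloop
endfacet
facet normal 0.567 0.024 0.824
outer loop
vertex 1.557 0.685 -0.605
vertex 1.694 1.472 -0.722
vertex 0.95 1.265 -0.204
endloop
endfacet
facet normal -0.849 -0.478 -0.227
outer loop
vertex -2.386 -0.316 -0.832
vertex -3.102 0.933 -0.784
vertex -2.183 -0.158 -1.922
endloop
endfacet
facet normal 0.497 -0.867 -0.033
outer loop
vertex -1.038 0.487 -1.616
vertex -2.386 -0.316 -0.832
vertex -2.183 -0.158 -1.922
endloop
endfacet
facet normal -0.849 -0.478 -0.227
outer loop
vertex -2.183 -0.158 -1.922
vertex -3.102 0.933 -0.784
vertex -2.899 1.091 -1.874
endloop
endfacet
facet normal 0.181 0.141 -0.973
outer loop
vertex -2.899 1.091 -1.874
vertex -1.038 0.487 -1.616
vertex -2.183 -0.158 -1.922
endloop
endfacet
facet normal -0.181 -0.141 0.973
outer loop
vertex -2.386 -0.316 -0.832
vertex -1.957 1.578 -0.478
vertex -3.102 0.933 -0.784
endloop
endfacet
facet normal 0.497 -0.867 -0.033
outer loop
vertex -1.241 0.329 -0.526
vertex -2.386 -0.316 -0.832
vertex -1.038 0.487 -1.616
endloop
endfacet
facet normal -0.181 -0.141 0.973
outer loop
vertex -1.241 0.329 -0.526
vertex -1.957 1.578 -0.478
vertex -2.386 -0.316 -0.832
endloop
endfacet
facet normal -0.497 0.867 0.033
outer loop
vertex -3.102 0.933 -0.784
vertex -1.957 1.578 -0.478
vertex -2.899 1.091 -1.874
endloop
endfacet
facet normal 0.181 0.141 -0.973
outer loop
vertex -1.754 1.736 -1.568
vertex -1.038 0.487 -1.616
vertex -2.899 1.091 -1.874
endloop
endfacet
facet normal -0.497 0.867 0.033
outer loop
vertex -2.899 1.091 -1.874
vertex -1.957 1.578 -0.478
vertex -1.754 1.736 -1.568
endloop
endfacet
facet normal 0.849 0.478 0.227
outer loop
vertex -1.754 1.736 -1.568
vertex -1.241 0.329 -0.526
vertex -1.038 0.487 -1.616
endloop
endfacet
facet normal 0.849 0.478 0.227
outer loop
vertex -1.957 1.578 -0.478
vertex -1.241 0.329 -0.526
vertex -1.754 1.736 -1.568
endloop
endfacet

endsolid


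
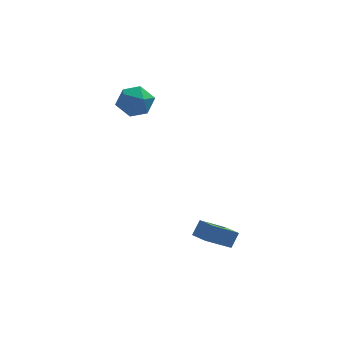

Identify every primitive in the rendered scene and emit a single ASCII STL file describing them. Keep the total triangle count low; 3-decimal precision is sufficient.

solid 
facet normal -0.842 0.530 -0.101
outer loop
vertex -1.319 4.341 2.212
vertex -1.916 3.464 2.588
vertex -1.522 4.228 3.313
endloop
endfacet
facet normal -0.288 0.957 0.045
outer loop
vertex -1.319 4.341 2.212
vertex -1.522 4.228 3.313
vertex -0.504 4.551 2.958
endloop
endfacet
facet normal 0.203 0.862 -0.465
outer loop
vertex -1.319 4.341 2.212
vertex -0.504 4.551 2.958
vertex -0.27 3.987 2.014
endloop
endfacet
facet normal -0.047 0.377 -0.925
outer loop
vertex -1.319 4.341 2.212
vertex -0.27 3.987 2.014
vertex -1.143 3.315 1.785
endloop
endfacet
facet normal -0.694 0.172 -0.700
outer loop
vertex -1.319 4.341 2.212
vertex -1.143 3.315 1.785
vertex -1.916 3.464 2.588
endloop
endfacet
facet normal -0.005 0.747 0.665
outer loop
vertex -0.504 4.551 2.958
vertex -1.522 4.228 3.313
vertex -0.597 3.805 3.795
endloop
endfacet
facet normal -0.901 0.057 0.430
outer loop
vertex -1.522 4.228 3.313
vertex -1.916 3.464 2.588
vertex -1.47 3.133 3.566
endloop
endfacet
facet normal -0.661 -0.522 -0.539
outer loop
vertex -1.916 3.464 2.588
vertex -1.143 3.315 1.785
vertex -1.236 2.569 2.622
endloop
endfacet
facet normal 0.384 -0.191 -0.904
outer loop
vertex -1.143 3.315 1.785
vertex -0.27 3.987 2.014
vertex -0.218 2.892 2.267
endloop
endfacet
facet normal 0.789 0.593 -0.159
outer loop
vertex -0.27 3.987 2.014
vertex -0.504 4.551 2.958
vertex 0.176 3.656 2.992
endloop
endfacet
facet normal 0.047 -0.377 0.925
outer loop
vertex -0.421 2.779 3.368
vertex -0.597 3.805 3.795
vertex -1.47 3.133 3.566
endloop
endfacet
facet normal -0.203 -0.862 0.465
outer loop
vertex -0.421 2.779 3.368
vertex -1.47 3.133 3.566
vertex -1.236 2.569 2.622
endloop
endfacet
facet normal 0.288 -0.957 -0.045
outer loop
vertex -0.421 2.779 3.368
vertex -1.236 2.569 2.622
vertex -0.218 2.892 2.267
endloop
endfacet
facet normal 0.842 -0.530 0.101
outer loop
vertex -0.421 2.779 3.368
vertex -0.218 2.892 2.267
vertex 0.176 3.656 2.992
endloop
endfacet
facet normal 0.694 -0.172 0.700
outer loop
vertex -0.421 2.779 3.368
vertex 0.176 3.656 2.992
vertex -0.597 3.805 3.795
endloop
endfacet
facet normal -0.384 0.191 0.904
outer loop
vertex -1.47 3.133 3.566
vertex -0.597 3.805 3.795
vertex -1.522 4.228 3.313
endloop
endfacet
facet normal -0.789 -0.593 0.159
outer loop
vertex -1.236 2.569 2.622
vertex -1.47 3.133 3.566
vertex -1.916 3.464 2.588
endloop
endfacet
facet normal 0.005 -0.747 -0.665
outer loop
vertex -0.218 2.892 2.267
vertex -1.236 2.569 2.622
vertex -1.143 3.315 1.785
endloop
endfacet
facet normal 0.901 -0.057 -0.430
outer loop
vertex 0.176 3.656 2.992
vertex -0.218 2.892 2.267
vertex -0.27 3.987 2.014
endloop
endfacet
facet normal 0.661 0.522 0.539
outer loop
vertex -0.597 3.805 3.795
vertex 0.176 3.656 2.992
vertex -0.504 4.551 2.958
endloop
endfacet
facet normal -0.571 0.803 -0.169
outer loop
vertex 2.481 -1.66 -3.009
vertex 3.821 -0.928 -4.054
vertex 2.094 -2.105 -3.817
endloop
endfacet
facet normal -0.724 -0.396 0.565
outer loop
vertex 2.739 -3.012 -3.626
vertex 2.481 -1.66 -3.009
vertex 2.094 -2.105 -3.817
endloop
endfacet
facet normal -0.571 0.804 -0.168
outer loop
vertex 2.094 -2.105 -3.817
vertex 3.821 -0.928 -4.054
vertex 3.434 -1.372 -4.862
endloop
endfacet
facet normal -0.387 -0.445 -0.808
outer loop
vertex 3.434 -1.372 -4.862
vertex 2.739 -3.012 -3.626
vertex 2.094 -2.105 -3.817
endloop
endfacet
facet normal 0.387 0.445 0.808
outer loop
vertex 2.481 -1.66 -3.009
vertex 4.466 -1.835 -3.863
vertex 3.821 -0.928 -4.054
endloop
endfacet
facet normal -0.724 -0.396 0.564
outer loop
vertex 3.126 -2.568 -2.818
vertex 2.481 -1.66 -3.009
vertex 2.739 -3.012 -3.626
endloop
endfacet
facet normal 0.387 0.445 0.808
outer loop
vertex 3.126 -2.568 -2.818
vertex 4.466 -1.835 -3.863
vertex 2.481 -1.66 -3.009
endloop
endfacet
facet normal 0.724 0.396 -0.565
outer loop
vertex 3.821 -0.928 -4.054
vertex 4.466 -1.835 -3.863
vertex 3.434 -1.372 -4.862
endloop
endfacet
facet normal -0.387 -0.445 -0.808
outer loop
vertex 4.079 -2.28 -4.671
vertex 2.739 -3.012 -3.626
vertex 3.434 -1.372 -4.862
endloop
endfacet
facet normal 0.724 0.396 -0.565
outer loop
vertex 3.434 -1.372 -4.862
vertex 4.466 -1.835 -3.863
vertex 4.079 -2.28 -4.671
endloop
endfacet
facet normal 0.570 -0.804 0.168
outer loop
vertex 4.079 -2.28 -4.671
vertex 3.126 -2.568 -2.818
vertex 2.739 -3.012 -3.626
endloop
endfacet
facet normal 0.571 -0.803 0.169
outer loop
vertex 4.466 -1.835 -3.863
vertex 3.126 -2.568 -2.818
vertex 4.079 -2.28 -4.671
endloop
endfacet

endsolid


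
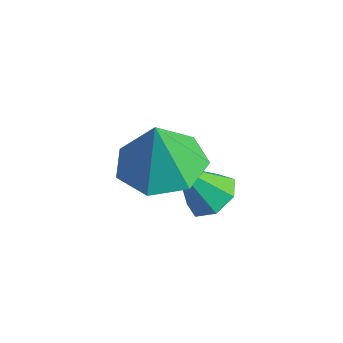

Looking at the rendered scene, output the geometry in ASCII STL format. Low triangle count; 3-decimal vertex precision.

solid 
facet normal 0.352 0.448 -0.822
outer loop
vertex -2.905 -2.023 -0.562
vertex -3.468 -2.161 -0.878
vertex -3.316 -1.627 -0.522
endloop
endfacet
facet normal 0.413 0.343 0.844
outer loop
vertex -2.905 -2.023 -0.562
vertex -3.316 -1.627 -0.522
vertex -3.952 -2.779 0.258
endloop
endfacet
facet normal 0.351 0.448 -0.822
outer loop
vertex -3.316 -1.627 -0.522
vertex -3.468 -2.161 -0.878
vertex -3.841 -1.632 -0.749
endloop
endfacet
facet normal -0.309 0.644 0.700
outer loop
vertex -3.316 -1.627 -0.522
vertex -3.841 -1.632 -0.749
vertex -3.952 -2.779 0.258
endloop
endfacet
facet normal 0.350 0.448 -0.823
outer loop
vertex -3.841 -1.632 -0.749
vertex -3.468 -2.161 -0.878
vertex -4.086 -2.036 -1.073
endloop
endfacet
facet normal -0.904 0.328 0.274
outer loop
vertex -3.841 -1.632 -0.749
vertex -4.086 -2.036 -1.073
vertex -3.952 -2.779 0.258
endloop
endfacet
facet normal 0.350 0.448 -0.823
outer loop
vertex -4.086 -2.036 -1.073
vertex -3.468 -2.161 -0.878
vertex -3.865 -2.534 -1.25
endloop
endfacet
facet normal -0.922 -0.369 -0.113
outer loop
vertex -4.086 -2.036 -1.073
vertex -3.865 -2.534 -1.25
vertex -3.952 -2.779 0.258
endloop
endfacet
facet normal 0.351 0.447 -0.823
outer loop
vertex -3.865 -2.534 -1.25
vertex -3.468 -2.161 -0.878
vertex -3.345 -2.751 -1.146
endloop
endfacet
facet normal -0.350 -0.921 -0.170
outer loop
vertex -3.865 -2.534 -1.25
vertex -3.345 -2.751 -1.146
vertex -3.952 -2.779 0.258
endloop
endfacet
facet normal 0.352 0.447 -0.822
outer loop
vertex -3.345 -2.751 -1.146
vertex -3.468 -2.161 -0.878
vertex -2.918 -2.524 -0.84
endloop
endfacet
facet normal 0.381 -0.913 0.146
outer loop
vertex -3.345 -2.751 -1.146
vertex -2.918 -2.524 -0.84
vertex -3.952 -2.779 0.258
endloop
endfacet
facet normal 0.352 0.447 -0.822
outer loop
vertex -2.918 -2.524 -0.84
vertex -3.468 -2.161 -0.878
vertex -2.905 -2.023 -0.562
endloop
endfacet
facet normal 0.721 -0.350 0.598
outer loop
vertex -2.918 -2.524 -0.84
vertex -2.905 -2.023 -0.562
vertex -3.952 -2.779 0.258
endloop
endfacet
facet normal -0.024 0.139 -0.990
outer loop
vertex -3.02 -2.637 1.011
vertex -3.747 -3.362 0.927
vertex -3.864 -2.348 1.072
endloop
endfacet
facet normal 0.289 0.708 0.645
outer loop
vertex -3.02 -2.637 1.011
vertex -3.864 -2.348 1.072
vertex -3.713 -3.558 2.333
endloop
endfacet
facet normal -0.023 0.139 -0.990
outer loop
vertex -3.864 -2.348 1.072
vertex -3.747 -3.362 0.927
vertex -4.619 -2.823 1.023
endloop
endfacet
facet normal -0.434 0.623 0.650
outer loop
vertex -3.864 -2.348 1.072
vertex -4.619 -2.823 1.023
vertex -3.713 -3.558 2.333
endloop
endfacet
facet normal -0.023 0.139 -0.990
outer loop
vertex -4.619 -2.823 1.023
vertex -3.747 -3.362 0.927
vertex -4.718 -3.703 0.902
endloop
endfacet
facet normal -0.819 0.013 0.574
outer loop
vertex -4.619 -2.823 1.023
vertex -4.718 -3.703 0.902
vertex -3.713 -3.558 2.333
endloop
endfacet
facet normal -0.023 0.139 -0.990
outer loop
vertex -4.718 -3.703 0.902
vertex -3.747 -3.362 0.927
vertex -4.085 -4.326 0.8
endloop
endfacet
facet normal -0.578 -0.665 0.473
outer loop
vertex -4.718 -3.703 0.902
vertex -4.085 -4.326 0.8
vertex -3.713 -3.558 2.333
endloop
endfacet
facet normal -0.024 0.139 -0.990
outer loop
vertex -4.085 -4.326 0.8
vertex -3.747 -3.362 0.927
vertex -3.197 -4.223 0.793
endloop
endfacet
facet normal 0.108 -0.899 0.424
outer loop
vertex -4.085 -4.326 0.8
vertex -3.197 -4.223 0.793
vertex -3.713 -3.558 2.333
endloop
endfacet
facet normal -0.023 0.139 -0.990
outer loop
vertex -3.197 -4.223 0.793
vertex -3.747 -3.362 0.927
vertex -2.723 -3.471 0.888
endloop
endfacet
facet normal 0.722 -0.514 0.464
outer loop
vertex -3.197 -4.223 0.793
vertex -2.723 -3.471 0.888
vertex -3.713 -3.558 2.333
endloop
endfacet
facet normal -0.023 0.138 -0.990
outer loop
vertex -2.723 -3.471 0.888
vertex -3.747 -3.362 0.927
vertex -3.02 -2.637 1.011
endloop
endfacet
facet normal 0.802 0.203 0.562
outer loop
vertex -2.723 -3.471 0.888
vertex -3.02 -2.637 1.011
vertex -3.713 -3.558 2.333
endloop
endfacet

endsolid


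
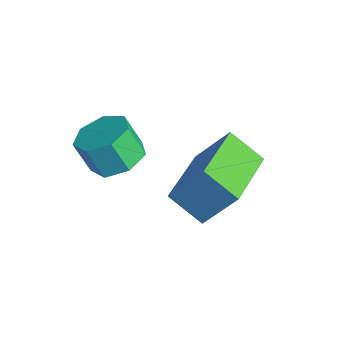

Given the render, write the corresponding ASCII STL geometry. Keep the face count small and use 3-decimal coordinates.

solid 
facet normal 0.332 0.296 -0.896
outer loop
vertex -0.611 -2.371 -3.48
vertex -1.078 -1.746 -3.446
vertex -0.342 -1.817 -3.197
endloop
endfacet
facet normal 0.856 -0.494 0.154
outer loop
vertex -0.611 -2.371 -3.48
vertex -0.342 -1.817 -3.197
vertex -0.956 -2.678 -2.548
endloop
endfacet
facet normal 0.855 -0.495 0.152
outer loop
vertex -0.956 -2.678 -2.548
vertex -0.342 -1.817 -3.197
vertex -0.686 -2.125 -2.266
endloop
endfacet
facet normal -0.331 -0.296 0.896
outer loop
vertex -0.956 -2.678 -2.548
vertex -0.686 -2.125 -2.266
vertex -1.422 -2.054 -2.514
endloop
endfacet
facet normal 0.332 0.295 -0.896
outer loop
vertex -0.342 -1.817 -3.197
vertex -1.078 -1.746 -3.446
vertex -0.627 -1.211 -3.103
endloop
endfacet
facet normal 0.844 0.332 0.422
outer loop
vertex -0.342 -1.817 -3.197
vertex -0.627 -1.211 -3.103
vertex -0.686 -2.125 -2.266
endloop
endfacet
facet normal 0.845 0.331 0.421
outer loop
vertex -0.686 -2.125 -2.266
vertex -0.627 -1.211 -3.103
vertex -0.971 -1.518 -2.171
endloop
endfacet
facet normal -0.331 -0.295 0.896
outer loop
vertex -0.686 -2.125 -2.266
vertex -0.971 -1.518 -2.171
vertex -1.422 -2.054 -2.514
endloop
endfacet
facet normal 0.331 0.296 -0.896
outer loop
vertex -0.627 -1.211 -3.103
vertex -1.078 -1.746 -3.446
vertex -1.251 -1.007 -3.266
endloop
endfacet
facet normal 0.199 0.907 0.372
outer loop
vertex -0.627 -1.211 -3.103
vertex -1.251 -1.007 -3.266
vertex -0.971 -1.518 -2.171
endloop
endfacet
facet normal 0.198 0.907 0.373
outer loop
vertex -0.971 -1.518 -2.171
vertex -1.251 -1.007 -3.266
vertex -1.595 -1.315 -2.334
endloop
endfacet
facet normal -0.330 -0.296 0.896
outer loop
vertex -0.971 -1.518 -2.171
vertex -1.595 -1.315 -2.334
vertex -1.422 -2.054 -2.514
endloop
endfacet
facet normal 0.331 0.296 -0.896
outer loop
vertex -1.251 -1.007 -3.266
vertex -1.078 -1.746 -3.446
vertex -1.745 -1.36 -3.565
endloop
endfacet
facet normal -0.598 0.800 0.044
outer loop
vertex -1.251 -1.007 -3.266
vertex -1.745 -1.36 -3.565
vertex -1.595 -1.315 -2.334
endloop
endfacet
facet normal -0.598 0.800 0.044
outer loop
vertex -1.595 -1.315 -2.334
vertex -1.745 -1.36 -3.565
vertex -2.089 -1.668 -2.633
endloop
endfacet
facet normal -0.331 -0.296 0.896
outer loop
vertex -1.595 -1.315 -2.334
vertex -2.089 -1.668 -2.633
vertex -1.422 -2.054 -2.514
endloop
endfacet
facet normal 0.331 0.295 -0.896
outer loop
vertex -1.745 -1.36 -3.565
vertex -1.078 -1.746 -3.446
vertex -1.737 -2.004 -3.774
endloop
endfacet
facet normal -0.944 0.091 -0.318
outer loop
vertex -1.745 -1.36 -3.565
vertex -1.737 -2.004 -3.774
vertex -2.089 -1.668 -2.633
endloop
endfacet
facet normal -0.944 0.091 -0.318
outer loop
vertex -2.089 -1.668 -2.633
vertex -1.737 -2.004 -3.774
vertex -2.081 -2.312 -2.842
endloop
endfacet
facet normal -0.331 -0.295 0.896
outer loop
vertex -2.089 -1.668 -2.633
vertex -2.081 -2.312 -2.842
vertex -1.422 -2.054 -2.514
endloop
endfacet
facet normal 0.331 0.295 -0.896
outer loop
vertex -1.737 -2.004 -3.774
vertex -1.078 -1.746 -3.446
vertex -1.232 -2.454 -3.736
endloop
endfacet
facet normal -0.579 -0.686 -0.440
outer loop
vertex -1.737 -2.004 -3.774
vertex -1.232 -2.454 -3.736
vertex -2.081 -2.312 -2.842
endloop
endfacet
facet normal -0.578 -0.687 -0.440
outer loop
vertex -2.081 -2.312 -2.842
vertex -1.232 -2.454 -3.736
vertex -1.576 -2.761 -2.804
endloop
endfacet
facet normal -0.330 -0.296 0.896
outer loop
vertex -2.081 -2.312 -2.842
vertex -1.576 -2.761 -2.804
vertex -1.422 -2.054 -2.514
endloop
endfacet
facet normal 0.330 0.295 -0.897
outer loop
vertex -1.232 -2.454 -3.736
vertex -1.078 -1.746 -3.446
vertex -0.611 -2.371 -3.48
endloop
endfacet
facet normal 0.222 -0.948 -0.230
outer loop
vertex -1.232 -2.454 -3.736
vertex -0.611 -2.371 -3.48
vertex -1.576 -2.761 -2.804
endloop
endfacet
facet normal 0.222 -0.948 -0.230
outer loop
vertex -1.576 -2.761 -2.804
vertex -0.611 -2.371 -3.48
vertex -0.956 -2.678 -2.548
endloop
endfacet
facet normal -0.331 -0.296 0.896
outer loop
vertex -1.576 -2.761 -2.804
vertex -0.956 -2.678 -2.548
vertex -1.422 -2.054 -2.514
endloop
endfacet
facet normal -0.682 -0.459 0.569
outer loop
vertex 1.248 -0.615 -2.284
vertex -0.061 0.862 -2.663
vertex 0.77 -1.334 -3.437
endloop
endfacet
facet normal 0.651 -0.735 0.188
outer loop
vertex 1.561 -0.802 -4.097
vertex 1.248 -0.615 -2.284
vertex 0.77 -1.334 -3.437
endloop
endfacet
facet normal -0.682 -0.459 0.570
outer loop
vertex 0.77 -1.334 -3.437
vertex -0.061 0.862 -2.663
vertex -0.54 0.143 -3.815
endloop
endfacet
facet normal -0.332 -0.499 -0.800
outer loop
vertex -0.54 0.143 -3.815
vertex 1.561 -0.802 -4.097
vertex 0.77 -1.334 -3.437
endloop
endfacet
facet normal 0.332 0.499 0.800
outer loop
vertex 1.248 -0.615 -2.284
vertex 0.73 1.394 -3.323
vertex -0.061 0.862 -2.663
endloop
endfacet
facet normal 0.651 -0.735 0.188
outer loop
vertex 2.04 -0.083 -2.945
vertex 1.248 -0.615 -2.284
vertex 1.561 -0.802 -4.097
endloop
endfacet
facet normal 0.332 0.499 0.800
outer loop
vertex 2.04 -0.083 -2.945
vertex 0.73 1.394 -3.323
vertex 1.248 -0.615 -2.284
endloop
endfacet
facet normal -0.651 0.735 -0.188
outer loop
vertex -0.061 0.862 -2.663
vertex 0.73 1.394 -3.323
vertex -0.54 0.143 -3.815
endloop
endfacet
facet normal -0.332 -0.500 -0.800
outer loop
vertex 0.252 0.675 -4.476
vertex 1.561 -0.802 -4.097
vertex -0.54 0.143 -3.815
endloop
endfacet
facet normal -0.651 0.735 -0.188
outer loop
vertex -0.54 0.143 -3.815
vertex 0.73 1.394 -3.323
vertex 0.252 0.675 -4.476
endloop
endfacet
facet normal 0.682 0.458 -0.570
outer loop
vertex 0.252 0.675 -4.476
vertex 2.04 -0.083 -2.945
vertex 1.561 -0.802 -4.097
endloop
endfacet
facet normal 0.682 0.459 -0.569
outer loop
vertex 0.73 1.394 -3.323
vertex 2.04 -0.083 -2.945
vertex 0.252 0.675 -4.476
endloop
endfacet

endsolid


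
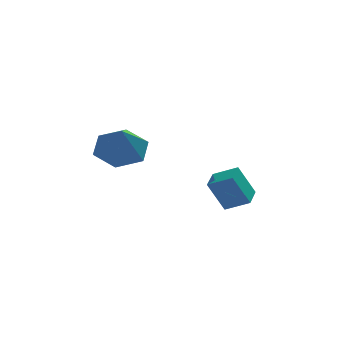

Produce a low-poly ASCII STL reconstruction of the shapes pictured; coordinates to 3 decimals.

solid 
facet normal -0.788 0.446 -0.424
outer loop
vertex -0.063 -0.895 0.871
vertex 0.333 -0.046 1.028
vertex 0.535 -0.956 -0.304
endloop
endfacet
facet normal -0.417 -0.893 -0.166
outer loop
vertex 1.307 -1.394 0.112
vertex -0.063 -0.895 0.871
vertex 0.535 -0.956 -0.304
endloop
endfacet
facet normal -0.788 0.446 -0.424
outer loop
vertex 0.535 -0.956 -0.304
vertex 0.333 -0.046 1.028
vertex 0.931 -0.107 -0.147
endloop
endfacet
facet normal 0.453 -0.047 -0.890
outer loop
vertex 0.931 -0.107 -0.147
vertex 1.307 -1.394 0.112
vertex 0.535 -0.956 -0.304
endloop
endfacet
facet normal -0.453 0.047 0.890
outer loop
vertex -0.063 -0.895 0.871
vertex 1.105 -0.484 1.444
vertex 0.333 -0.046 1.028
endloop
endfacet
facet normal -0.417 -0.893 -0.166
outer loop
vertex 0.709 -1.333 1.287
vertex -0.063 -0.895 0.871
vertex 1.307 -1.394 0.112
endloop
endfacet
facet normal -0.453 0.047 0.890
outer loop
vertex 0.709 -1.333 1.287
vertex 1.105 -0.484 1.444
vertex -0.063 -0.895 0.871
endloop
endfacet
facet normal 0.417 0.893 0.166
outer loop
vertex 0.333 -0.046 1.028
vertex 1.105 -0.484 1.444
vertex 0.931 -0.107 -0.147
endloop
endfacet
facet normal 0.453 -0.047 -0.890
outer loop
vertex 1.703 -0.545 0.269
vertex 1.307 -1.394 0.112
vertex 0.931 -0.107 -0.147
endloop
endfacet
facet normal 0.417 0.893 0.166
outer loop
vertex 0.931 -0.107 -0.147
vertex 1.105 -0.484 1.444
vertex 1.703 -0.545 0.269
endloop
endfacet
facet normal 0.788 -0.446 0.424
outer loop
vertex 1.703 -0.545 0.269
vertex 0.709 -1.333 1.287
vertex 1.307 -1.394 0.112
endloop
endfacet
facet normal 0.788 -0.446 0.424
outer loop
vertex 1.105 -0.484 1.444
vertex 0.709 -1.333 1.287
vertex 1.703 -0.545 0.269
endloop
endfacet
facet normal 0.093 0.630 -0.771
outer loop
vertex -2.299 -1.264 2.259
vertex -2.936 -0.662 2.674
vertex -1.988 -0.571 2.863
endloop
endfacet
facet normal 0.759 -0.587 0.282
outer loop
vertex -2.299 -1.264 2.259
vertex -1.988 -0.571 2.863
vertex -3.064 -1.538 3.746
endloop
endfacet
facet normal 0.093 0.630 -0.771
outer loop
vertex -1.988 -0.571 2.863
vertex -2.936 -0.662 2.674
vertex -2.625 0.031 3.278
endloop
endfacet
facet normal 0.592 0.074 0.802
outer loop
vertex -1.988 -0.571 2.863
vertex -2.625 0.031 3.278
vertex -3.064 -1.538 3.746
endloop
endfacet
facet normal 0.092 0.630 -0.771
outer loop
vertex -2.625 0.031 3.278
vertex -2.936 -0.662 2.674
vertex -3.573 -0.06 3.09
endloop
endfacet
facet normal -0.214 0.334 0.918
outer loop
vertex -2.625 0.031 3.278
vertex -3.573 -0.06 3.09
vertex -3.064 -1.538 3.746
endloop
endfacet
facet normal 0.092 0.630 -0.771
outer loop
vertex -3.573 -0.06 3.09
vertex -2.936 -0.662 2.674
vertex -3.883 -0.753 2.486
endloop
endfacet
facet normal -0.855 -0.066 0.515
outer loop
vertex -3.573 -0.06 3.09
vertex -3.883 -0.753 2.486
vertex -3.064 -1.538 3.746
endloop
endfacet
facet normal 0.092 0.630 -0.771
outer loop
vertex -3.883 -0.753 2.486
vertex -2.936 -0.662 2.674
vertex -3.246 -1.355 2.07
endloop
endfacet
facet normal -0.688 -0.725 -0.004
outer loop
vertex -3.883 -0.753 2.486
vertex -3.246 -1.355 2.07
vertex -3.064 -1.538 3.746
endloop
endfacet
facet normal 0.093 0.630 -0.771
outer loop
vertex -3.246 -1.355 2.07
vertex -2.936 -0.662 2.674
vertex -2.299 -1.264 2.259
endloop
endfacet
facet normal 0.119 -0.986 -0.121
outer loop
vertex -3.246 -1.355 2.07
vertex -2.299 -1.264 2.259
vertex -3.064 -1.538 3.746
endloop
endfacet

endsolid


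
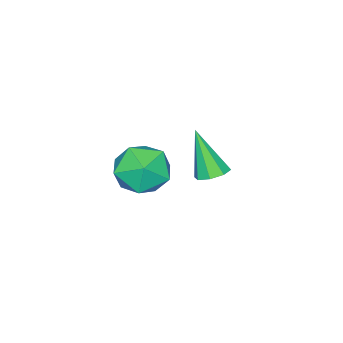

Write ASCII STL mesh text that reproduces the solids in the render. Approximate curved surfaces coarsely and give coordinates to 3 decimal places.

solid 
facet normal 0.094 0.245 0.965
outer loop
vertex 1.318 0.894 0.294
vertex 1.943 0.011 0.457
vertex 2.403 0.961 0.171
endloop
endfacet
facet normal 0.013 0.828 0.561
outer loop
vertex 1.318 0.894 0.294
vertex 2.403 0.961 0.171
vertex 1.739 1.456 -0.544
endloop
endfacet
facet normal -0.606 0.767 0.210
outer loop
vertex 1.318 0.894 0.294
vertex 1.739 1.456 -0.544
vertex 0.87 0.812 -0.7
endloop
endfacet
facet normal -0.906 0.147 0.396
outer loop
vertex 1.318 0.894 0.294
vertex 0.87 0.812 -0.7
vertex 0.996 -0.081 -0.081
endloop
endfacet
facet normal -0.473 -0.176 0.863
outer loop
vertex 1.318 0.894 0.294
vertex 0.996 -0.081 -0.081
vertex 1.943 0.011 0.457
endloop
endfacet
facet normal 0.539 0.839 0.080
outer loop
vertex 1.739 1.456 -0.544
vertex 2.403 0.961 0.171
vertex 2.624 0.921 -0.899
endloop
endfacet
facet normal 0.672 -0.105 0.733
outer loop
vertex 2.403 0.961 0.171
vertex 1.943 0.011 0.457
vertex 2.75 0.028 -0.28
endloop
endfacet
facet normal -0.247 -0.785 0.568
outer loop
vertex 1.943 0.011 0.457
vertex 0.996 -0.081 -0.081
vertex 1.881 -0.616 -0.436
endloop
endfacet
facet normal -0.947 -0.262 -0.186
outer loop
vertex 0.996 -0.081 -0.081
vertex 0.87 0.812 -0.7
vertex 1.217 -0.121 -1.151
endloop
endfacet
facet normal -0.461 0.741 -0.488
outer loop
vertex 0.87 0.812 -0.7
vertex 1.739 1.456 -0.544
vertex 1.677 0.829 -1.437
endloop
endfacet
facet normal 0.906 -0.147 -0.396
outer loop
vertex 2.302 -0.054 -1.274
vertex 2.624 0.921 -0.899
vertex 2.75 0.028 -0.28
endloop
endfacet
facet normal 0.606 -0.767 -0.210
outer loop
vertex 2.302 -0.054 -1.274
vertex 2.75 0.028 -0.28
vertex 1.881 -0.616 -0.436
endloop
endfacet
facet normal -0.013 -0.828 -0.561
outer loop
vertex 2.302 -0.054 -1.274
vertex 1.881 -0.616 -0.436
vertex 1.217 -0.121 -1.151
endloop
endfacet
facet normal -0.094 -0.245 -0.965
outer loop
vertex 2.302 -0.054 -1.274
vertex 1.217 -0.121 -1.151
vertex 1.677 0.829 -1.437
endloop
endfacet
facet normal 0.473 0.176 -0.863
outer loop
vertex 2.302 -0.054 -1.274
vertex 1.677 0.829 -1.437
vertex 2.624 0.921 -0.899
endloop
endfacet
facet normal 0.947 0.262 0.186
outer loop
vertex 2.75 0.028 -0.28
vertex 2.624 0.921 -0.899
vertex 2.403 0.961 0.171
endloop
endfacet
facet normal 0.461 -0.741 0.488
outer loop
vertex 1.881 -0.616 -0.436
vertex 2.75 0.028 -0.28
vertex 1.943 0.011 0.457
endloop
endfacet
facet normal -0.539 -0.839 -0.080
outer loop
vertex 1.217 -0.121 -1.151
vertex 1.881 -0.616 -0.436
vertex 0.996 -0.081 -0.081
endloop
endfacet
facet normal -0.672 0.105 -0.733
outer loop
vertex 1.677 0.829 -1.437
vertex 1.217 -0.121 -1.151
vertex 0.87 0.812 -0.7
endloop
endfacet
facet normal 0.247 0.785 -0.568
outer loop
vertex 2.624 0.921 -0.899
vertex 1.677 0.829 -1.437
vertex 1.739 1.456 -0.544
endloop
endfacet
facet normal 0.075 0.437 -0.896
outer loop
vertex -1.506 0.677 -2.912
vertex -2.056 0.387 -3.099
vertex -1.909 0.951 -2.812
endloop
endfacet
facet normal 0.534 0.552 0.640
outer loop
vertex -1.506 0.677 -2.912
vertex -1.909 0.951 -2.812
vertex -2.204 -0.467 -1.341
endloop
endfacet
facet normal 0.077 0.436 -0.897
outer loop
vertex -1.909 0.951 -2.812
vertex -2.056 0.387 -3.099
vertex -2.398 0.895 -2.881
endloop
endfacet
facet normal -0.177 0.726 0.664
outer loop
vertex -1.909 0.951 -2.812
vertex -2.398 0.895 -2.881
vertex -2.204 -0.467 -1.341
endloop
endfacet
facet normal 0.075 0.435 -0.897
outer loop
vertex -2.398 0.895 -2.881
vertex -2.056 0.387 -3.099
vertex -2.687 0.541 -3.077
endloop
endfacet
facet normal -0.797 0.399 0.454
outer loop
vertex -2.398 0.895 -2.881
vertex -2.687 0.541 -3.077
vertex -2.204 -0.467 -1.341
endloop
endfacet
facet normal 0.075 0.436 -0.897
outer loop
vertex -2.687 0.541 -3.077
vertex -2.056 0.387 -3.099
vertex -2.607 0.097 -3.286
endloop
endfacet
facet normal -0.963 -0.235 0.131
outer loop
vertex -2.687 0.541 -3.077
vertex -2.607 0.097 -3.286
vertex -2.204 -0.467 -1.341
endloop
endfacet
facet normal 0.074 0.437 -0.897
outer loop
vertex -2.607 0.097 -3.286
vertex -2.056 0.387 -3.099
vertex -2.204 -0.177 -3.386
endloop
endfacet
facet normal -0.578 -0.808 -0.115
outer loop
vertex -2.607 0.097 -3.286
vertex -2.204 -0.177 -3.386
vertex -2.204 -0.467 -1.341
endloop
endfacet
facet normal 0.077 0.436 -0.897
outer loop
vertex -2.204 -0.177 -3.386
vertex -2.056 0.387 -3.099
vertex -1.715 -0.121 -3.317
endloop
endfacet
facet normal 0.132 -0.981 -0.139
outer loop
vertex -2.204 -0.177 -3.386
vertex -1.715 -0.121 -3.317
vertex -2.204 -0.467 -1.341
endloop
endfacet
facet normal 0.075 0.435 -0.897
outer loop
vertex -1.715 -0.121 -3.317
vertex -2.056 0.387 -3.099
vertex -1.425 0.233 -3.121
endloop
endfacet
facet normal 0.752 -0.655 0.071
outer loop
vertex -1.715 -0.121 -3.317
vertex -1.425 0.233 -3.121
vertex -2.204 -0.467 -1.341
endloop
endfacet
facet normal 0.075 0.436 -0.897
outer loop
vertex -1.425 0.233 -3.121
vertex -2.056 0.387 -3.099
vertex -1.506 0.677 -2.912
endloop
endfacet
facet normal 0.919 -0.018 0.395
outer loop
vertex -1.425 0.233 -3.121
vertex -1.506 0.677 -2.912
vertex -2.204 -0.467 -1.341
endloop
endfacet

endsolid
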